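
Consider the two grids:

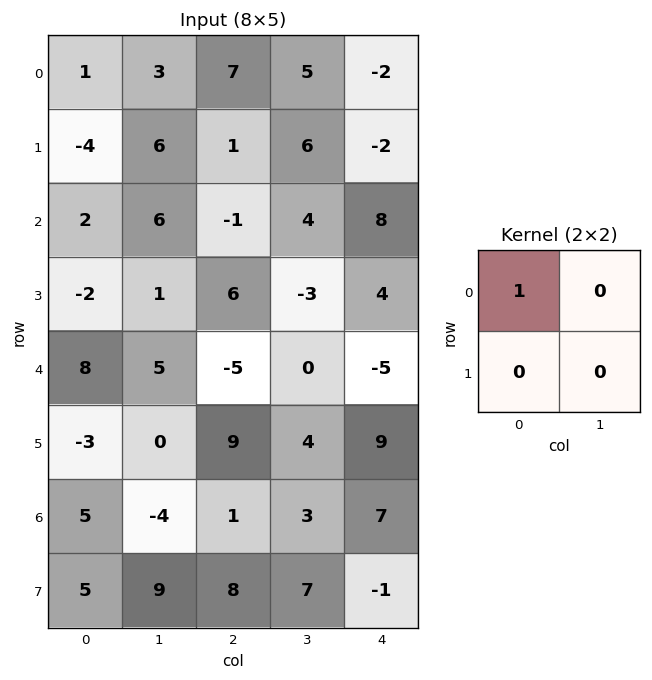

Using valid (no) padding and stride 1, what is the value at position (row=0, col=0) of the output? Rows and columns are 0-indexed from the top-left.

The receptive field on the input at this output position is [1 3 / -4 6]. Elementwise product with the kernel and sum: 1·1.

1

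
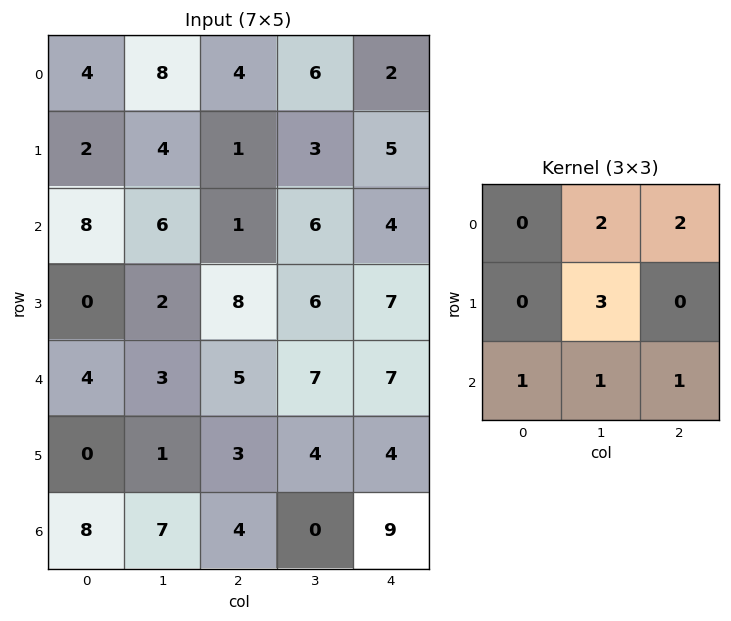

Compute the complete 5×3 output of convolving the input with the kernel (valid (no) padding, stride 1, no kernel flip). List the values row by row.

51 36 36
38 27 55
32 53 57
33 51 58
38 44 53

Output[0,0]: The receptive field on the input at this output position is [4 8 4 / 2 4 1 / 8 6 1]. Elementwise product with the kernel and sum: 8·2 + 4·2 + 4·3 + 8·1 + 6·1 + 1·1.
Output[0,1]: The receptive field on the input at this output position is [8 4 6 / 4 1 3 / 6 1 6]. Elementwise product with the kernel and sum: 4·2 + 6·2 + 1·3 + 6·1 + 1·1 + 6·1.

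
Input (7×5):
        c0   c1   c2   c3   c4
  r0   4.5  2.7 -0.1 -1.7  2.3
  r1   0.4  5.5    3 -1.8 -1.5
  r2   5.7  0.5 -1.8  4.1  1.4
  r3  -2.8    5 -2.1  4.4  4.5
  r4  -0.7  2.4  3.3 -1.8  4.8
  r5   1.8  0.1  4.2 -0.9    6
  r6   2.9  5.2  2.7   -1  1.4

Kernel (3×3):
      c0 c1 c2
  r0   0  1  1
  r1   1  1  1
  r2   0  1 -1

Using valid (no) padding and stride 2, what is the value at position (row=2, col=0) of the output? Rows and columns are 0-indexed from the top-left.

The receptive field on the input at this output position is [-0.7 2.4 3.3 / 1.8 0.1 4.2 / 2.9 5.2 2.7]. Elementwise product with the kernel and sum: 2.4·1 + 3.3·1 + 1.8·1 + 0.1·1 + 4.2·1 + 5.2·1 + 2.7·-1.

14.3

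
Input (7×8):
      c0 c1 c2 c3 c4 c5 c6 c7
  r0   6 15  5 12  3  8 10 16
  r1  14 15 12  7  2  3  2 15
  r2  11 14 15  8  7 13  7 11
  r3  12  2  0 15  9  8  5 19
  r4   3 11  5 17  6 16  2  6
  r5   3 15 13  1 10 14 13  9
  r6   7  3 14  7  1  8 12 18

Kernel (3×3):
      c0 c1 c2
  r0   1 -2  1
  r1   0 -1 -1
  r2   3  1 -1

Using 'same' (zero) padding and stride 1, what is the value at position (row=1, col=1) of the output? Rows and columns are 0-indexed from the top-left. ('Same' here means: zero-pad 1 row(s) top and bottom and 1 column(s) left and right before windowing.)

-14

The receptive field on the zero-padded input at this output position is [6 15 5 / 14 15 12 / 11 14 15]. Elementwise product with the kernel and sum: 6·1 + 15·-2 + 5·1 + 15·-1 + 12·-1 + 11·3 + 14·1 + 15·-1.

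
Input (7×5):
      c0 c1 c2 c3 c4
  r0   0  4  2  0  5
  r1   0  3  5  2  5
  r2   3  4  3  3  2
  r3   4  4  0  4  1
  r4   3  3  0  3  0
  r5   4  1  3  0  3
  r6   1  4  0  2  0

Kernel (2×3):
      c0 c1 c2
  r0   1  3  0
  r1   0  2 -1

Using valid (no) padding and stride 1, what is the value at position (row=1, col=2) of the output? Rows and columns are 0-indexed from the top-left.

15

The receptive field on the input at this output position is [5 2 5 / 3 3 2]. Elementwise product with the kernel and sum: 5·1 + 2·3 + 3·2 + 2·-1.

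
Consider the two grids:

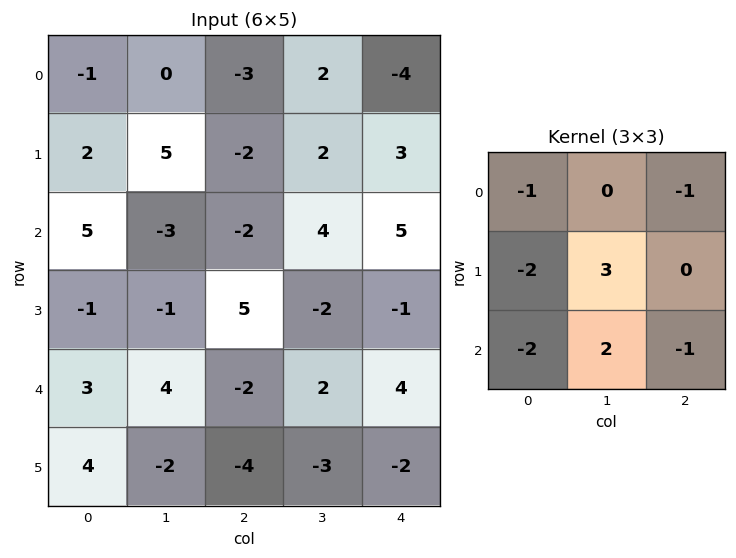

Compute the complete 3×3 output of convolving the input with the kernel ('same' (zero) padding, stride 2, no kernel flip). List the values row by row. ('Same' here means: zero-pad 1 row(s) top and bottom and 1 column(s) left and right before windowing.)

-4 -25 -14
9 7 7
20 -12 12

Output[0,0]: The receptive field on the zero-padded input at this output position is [0 0 0 / 0 -1 0 / 0 2 5]. Elementwise product with the kernel and sum: 0·-1 + 0·-1 + 0·-2 + -1·3 + 0·-2 + 2·2 + 5·-1.
Output[0,1]: The receptive field on the zero-padded input at this output position is [0 0 0 / 0 -3 2 / 5 -2 2]. Elementwise product with the kernel and sum: 0·-1 + 0·-1 + 0·-2 + -3·3 + 5·-2 + -2·2 + 2·-1.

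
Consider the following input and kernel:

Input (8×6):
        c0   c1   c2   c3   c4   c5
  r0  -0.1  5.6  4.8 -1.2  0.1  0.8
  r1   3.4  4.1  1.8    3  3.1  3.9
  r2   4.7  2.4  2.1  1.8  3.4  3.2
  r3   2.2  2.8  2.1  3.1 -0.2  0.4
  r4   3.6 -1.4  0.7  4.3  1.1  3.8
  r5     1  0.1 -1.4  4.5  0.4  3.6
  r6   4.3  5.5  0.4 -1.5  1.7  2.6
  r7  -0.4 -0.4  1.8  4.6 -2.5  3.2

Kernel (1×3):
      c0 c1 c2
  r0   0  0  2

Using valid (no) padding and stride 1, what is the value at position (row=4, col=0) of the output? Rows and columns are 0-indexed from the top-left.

The receptive field on the input at this output position is [3.6 -1.4 0.7]. Elementwise product with the kernel and sum: 0.7·2.

1.4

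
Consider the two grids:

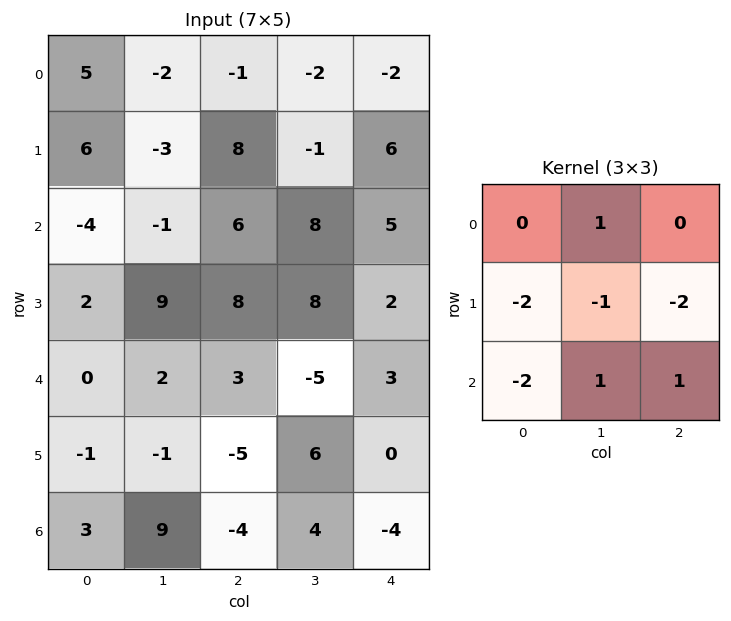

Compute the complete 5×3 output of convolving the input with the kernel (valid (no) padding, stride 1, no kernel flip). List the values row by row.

Output[0,0]: The receptive field on the input at this output position is [5 -2 -1 / 6 -3 8 / -4 -1 6]. Elementwise product with the kernel and sum: -2·1 + 6·-2 + -3·-1 + 8·-2 + -4·-2 + -1·1 + 6·1.
Output[0,1]: The receptive field on the input at this output position is [-2 -1 -2 / -3 8 -1 / -1 6 8]. Elementwise product with the kernel and sum: -1·1 + -3·-2 + 8·-1 + -1·-2 + -1·-2 + 6·1 + 8·1.

-14 15 -28
7 -14 -37
-25 -42 -28
-3 14 17
14 -20 7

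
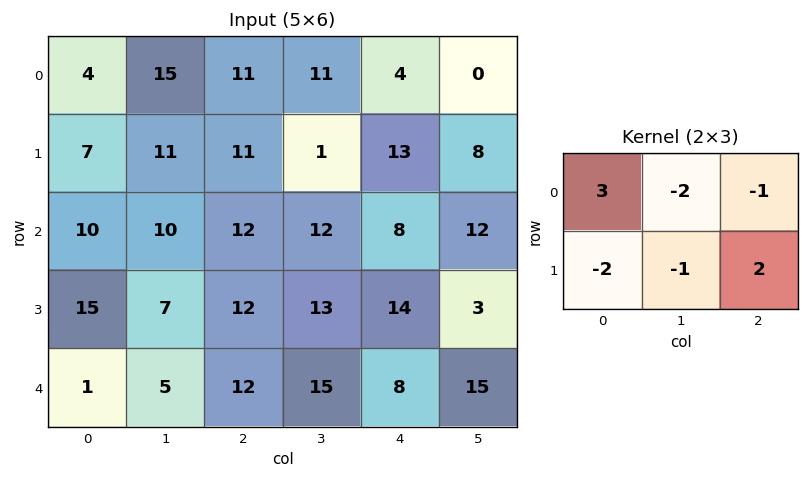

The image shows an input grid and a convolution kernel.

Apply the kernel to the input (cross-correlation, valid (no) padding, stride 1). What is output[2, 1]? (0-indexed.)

-6

The receptive field on the input at this output position is [10 12 12 / 7 12 13]. Elementwise product with the kernel and sum: 10·3 + 12·-2 + 12·-1 + 7·-2 + 12·-1 + 13·2.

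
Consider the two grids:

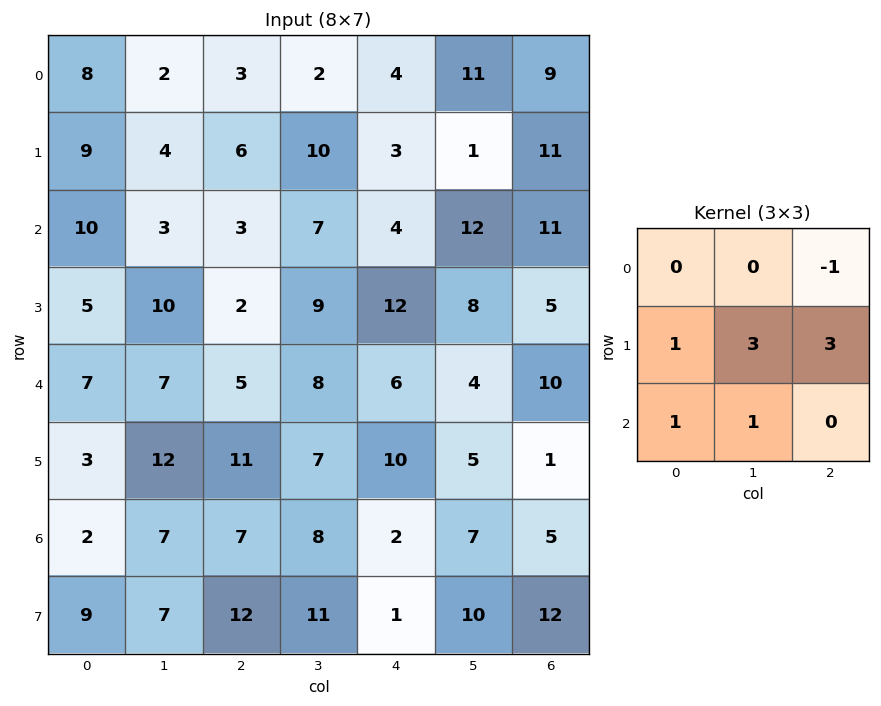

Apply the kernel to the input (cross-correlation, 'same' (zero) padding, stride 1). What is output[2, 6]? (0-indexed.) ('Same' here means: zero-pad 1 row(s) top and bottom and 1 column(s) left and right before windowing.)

58

The receptive field on the zero-padded input at this output position is [1 11 0 / 12 11 0 / 8 5 0]. Elementwise product with the kernel and sum: 0·-1 + 12·1 + 11·3 + 0·3 + 8·1 + 5·1.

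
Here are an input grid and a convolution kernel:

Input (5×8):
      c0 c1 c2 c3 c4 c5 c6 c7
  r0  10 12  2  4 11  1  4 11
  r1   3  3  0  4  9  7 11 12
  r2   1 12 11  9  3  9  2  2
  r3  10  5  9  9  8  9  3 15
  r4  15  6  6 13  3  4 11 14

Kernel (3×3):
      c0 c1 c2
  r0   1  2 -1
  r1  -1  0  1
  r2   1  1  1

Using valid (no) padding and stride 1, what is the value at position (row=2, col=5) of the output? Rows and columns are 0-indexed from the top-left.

46

The receptive field on the input at this output position is [9 2 2 / 9 3 15 / 4 11 14]. Elementwise product with the kernel and sum: 9·1 + 2·2 + 2·-1 + 9·-1 + 15·1 + 4·1 + 11·1 + 14·1.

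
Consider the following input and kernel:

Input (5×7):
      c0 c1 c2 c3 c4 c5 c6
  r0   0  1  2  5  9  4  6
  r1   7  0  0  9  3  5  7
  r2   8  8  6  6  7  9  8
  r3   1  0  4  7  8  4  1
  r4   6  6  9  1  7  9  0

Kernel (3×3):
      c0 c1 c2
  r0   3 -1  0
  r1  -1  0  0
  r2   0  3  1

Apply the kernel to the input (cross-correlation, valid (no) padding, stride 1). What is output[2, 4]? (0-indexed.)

The receptive field on the input at this output position is [7 9 8 / 8 4 1 / 7 9 0]. Elementwise product with the kernel and sum: 7·3 + 9·-1 + 8·-1 + 9·3 + 0·1.

31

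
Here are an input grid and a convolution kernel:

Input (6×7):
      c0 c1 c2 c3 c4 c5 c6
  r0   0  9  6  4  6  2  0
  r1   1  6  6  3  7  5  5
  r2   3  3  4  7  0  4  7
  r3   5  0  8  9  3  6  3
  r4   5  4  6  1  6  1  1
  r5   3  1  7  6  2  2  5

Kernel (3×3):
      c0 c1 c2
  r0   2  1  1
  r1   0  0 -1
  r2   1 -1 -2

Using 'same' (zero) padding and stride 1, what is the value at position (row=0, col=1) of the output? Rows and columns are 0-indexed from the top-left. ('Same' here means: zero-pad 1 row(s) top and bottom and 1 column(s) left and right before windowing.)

-23

The receptive field on the zero-padded input at this output position is [0 0 0 / 0 9 6 / 1 6 6]. Elementwise product with the kernel and sum: 0·2 + 0·1 + 0·1 + 6·-1 + 1·1 + 6·-1 + 6·-2.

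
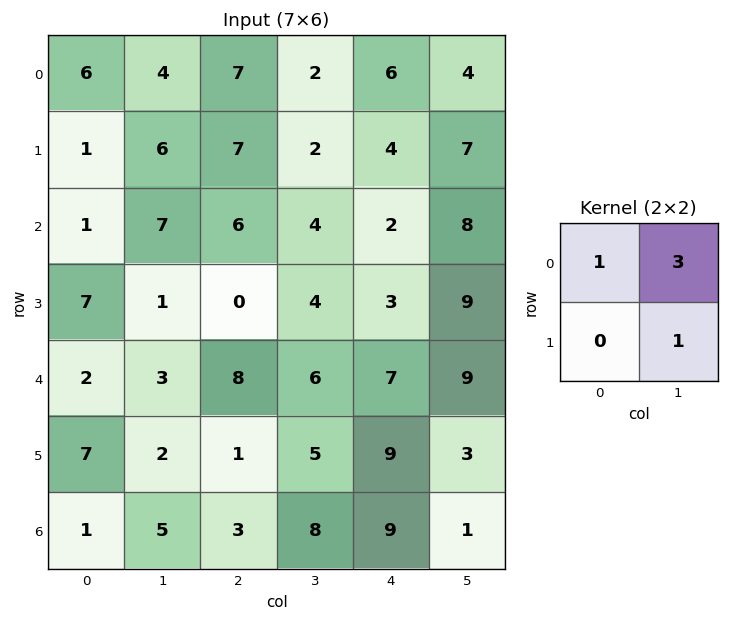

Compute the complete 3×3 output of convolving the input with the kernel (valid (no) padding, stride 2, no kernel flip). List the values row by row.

24 15 25
23 22 35
13 31 37

Output[0,0]: The receptive field on the input at this output position is [6 4 / 1 6]. Elementwise product with the kernel and sum: 6·1 + 4·3 + 6·1.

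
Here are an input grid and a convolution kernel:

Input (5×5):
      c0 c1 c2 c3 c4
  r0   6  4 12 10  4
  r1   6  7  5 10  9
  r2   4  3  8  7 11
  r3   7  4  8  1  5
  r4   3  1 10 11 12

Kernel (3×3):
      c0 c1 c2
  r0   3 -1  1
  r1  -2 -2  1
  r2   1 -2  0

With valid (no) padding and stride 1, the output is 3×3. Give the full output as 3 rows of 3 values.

3 -17 3
9 -1 1
4 -34 3

Output[0,0]: The receptive field on the input at this output position is [6 4 12 / 6 7 5 / 4 3 8]. Elementwise product with the kernel and sum: 6·3 + 4·-1 + 12·1 + 6·-2 + 7·-2 + 5·1 + 4·1 + 3·-2.
Output[0,1]: The receptive field on the input at this output position is [4 12 10 / 7 5 10 / 3 8 7]. Elementwise product with the kernel and sum: 4·3 + 12·-1 + 10·1 + 7·-2 + 5·-2 + 10·1 + 3·1 + 8·-2.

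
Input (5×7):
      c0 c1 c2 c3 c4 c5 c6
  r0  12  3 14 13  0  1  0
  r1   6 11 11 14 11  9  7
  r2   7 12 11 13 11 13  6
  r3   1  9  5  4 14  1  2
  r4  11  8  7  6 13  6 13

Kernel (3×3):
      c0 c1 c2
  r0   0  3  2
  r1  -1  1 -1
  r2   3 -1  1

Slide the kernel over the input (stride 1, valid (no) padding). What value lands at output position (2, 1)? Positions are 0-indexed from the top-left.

74

The receptive field on the input at this output position is [12 11 13 / 9 5 4 / 8 7 6]. Elementwise product with the kernel and sum: 11·3 + 13·2 + 9·-1 + 5·1 + 4·-1 + 8·3 + 7·-1 + 6·1.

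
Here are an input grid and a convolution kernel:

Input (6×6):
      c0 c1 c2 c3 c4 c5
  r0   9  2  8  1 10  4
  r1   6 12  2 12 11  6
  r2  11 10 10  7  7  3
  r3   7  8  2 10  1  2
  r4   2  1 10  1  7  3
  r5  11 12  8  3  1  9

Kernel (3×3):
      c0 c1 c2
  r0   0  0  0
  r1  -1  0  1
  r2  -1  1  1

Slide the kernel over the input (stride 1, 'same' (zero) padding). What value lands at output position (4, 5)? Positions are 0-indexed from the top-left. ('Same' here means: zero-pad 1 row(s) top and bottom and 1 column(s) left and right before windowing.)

The receptive field on the zero-padded input at this output position is [1 2 0 / 7 3 0 / 1 9 0]. Elementwise product with the kernel and sum: 7·-1 + 0·1 + 1·-1 + 9·1 + 0·1.

1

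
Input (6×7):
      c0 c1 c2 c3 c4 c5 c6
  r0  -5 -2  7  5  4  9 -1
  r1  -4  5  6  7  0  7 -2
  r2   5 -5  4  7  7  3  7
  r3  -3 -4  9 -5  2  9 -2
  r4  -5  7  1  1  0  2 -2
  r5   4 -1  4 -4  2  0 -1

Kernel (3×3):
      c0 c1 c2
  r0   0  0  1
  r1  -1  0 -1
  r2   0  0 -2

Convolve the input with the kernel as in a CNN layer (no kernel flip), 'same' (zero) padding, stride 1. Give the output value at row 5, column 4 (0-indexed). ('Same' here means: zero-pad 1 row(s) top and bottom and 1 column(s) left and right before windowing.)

The receptive field on the zero-padded input at this output position is [1 0 2 / -4 2 0 / 0 0 0]. Elementwise product with the kernel and sum: 2·1 + -4·-1 + 0·-1 + 0·-2.

6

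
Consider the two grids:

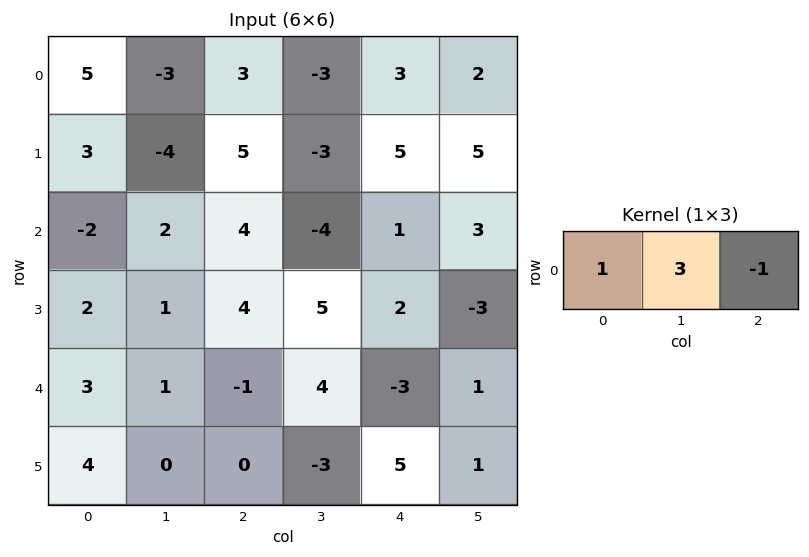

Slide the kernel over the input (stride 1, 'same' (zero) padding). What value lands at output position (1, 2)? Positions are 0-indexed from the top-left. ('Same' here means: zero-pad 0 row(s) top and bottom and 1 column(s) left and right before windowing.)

The receptive field on the zero-padded input at this output position is [-4 5 -3]. Elementwise product with the kernel and sum: -4·1 + 5·3 + -3·-1.

14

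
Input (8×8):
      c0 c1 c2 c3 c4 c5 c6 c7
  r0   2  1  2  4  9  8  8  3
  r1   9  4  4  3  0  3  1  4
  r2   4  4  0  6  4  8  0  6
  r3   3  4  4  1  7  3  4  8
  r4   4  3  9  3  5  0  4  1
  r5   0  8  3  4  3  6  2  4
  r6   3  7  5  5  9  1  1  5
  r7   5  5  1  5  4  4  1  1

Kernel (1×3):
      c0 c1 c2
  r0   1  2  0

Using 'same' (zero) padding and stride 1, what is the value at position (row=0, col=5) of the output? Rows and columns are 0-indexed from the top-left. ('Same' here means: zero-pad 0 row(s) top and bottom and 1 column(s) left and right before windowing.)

25

The receptive field on the zero-padded input at this output position is [9 8 8]. Elementwise product with the kernel and sum: 9·1 + 8·2.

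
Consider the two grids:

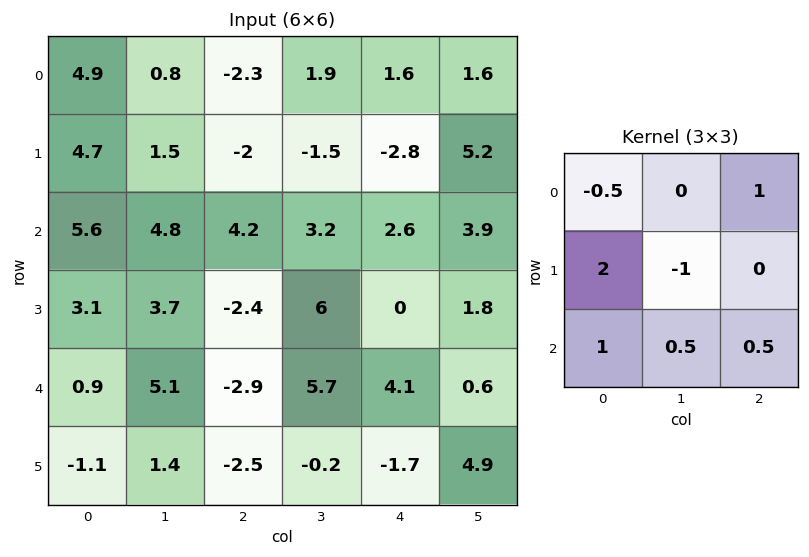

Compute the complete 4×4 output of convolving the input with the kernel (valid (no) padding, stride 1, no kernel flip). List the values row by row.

13.25 15 7.35 6.9
5.8 8.65 4 16.65
5.9 17.1 -8.3 22.35
-8.9 17.3 -13.75 7.5

Output[0,0]: The receptive field on the input at this output position is [4.9 0.8 -2.3 / 4.7 1.5 -2 / 5.6 4.8 4.2]. Elementwise product with the kernel and sum: 4.9·-0.5 + -2.3·1 + 4.7·2 + 1.5·-1 + 5.6·1 + 4.8·0.5 + 4.2·0.5.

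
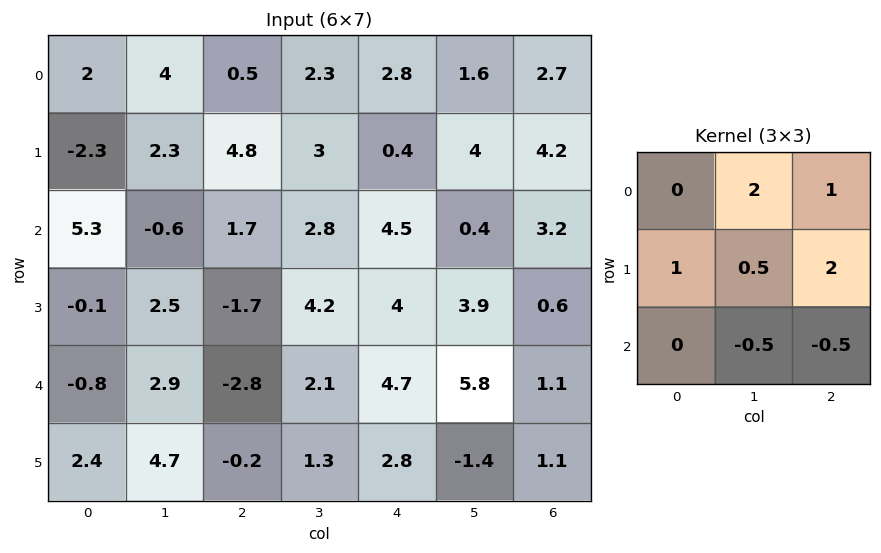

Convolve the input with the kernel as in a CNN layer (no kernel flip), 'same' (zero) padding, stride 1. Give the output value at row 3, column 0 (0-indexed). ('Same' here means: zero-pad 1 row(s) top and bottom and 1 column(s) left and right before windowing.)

The receptive field on the zero-padded input at this output position is [0 5.3 -0.6 / 0 -0.1 2.5 / 0 -0.8 2.9]. Elementwise product with the kernel and sum: 5.3·2 + -0.6·1 + 0·1 + -0.1·0.5 + 2.5·2 + -0.8·-0.5 + 2.9·-0.5.

13.9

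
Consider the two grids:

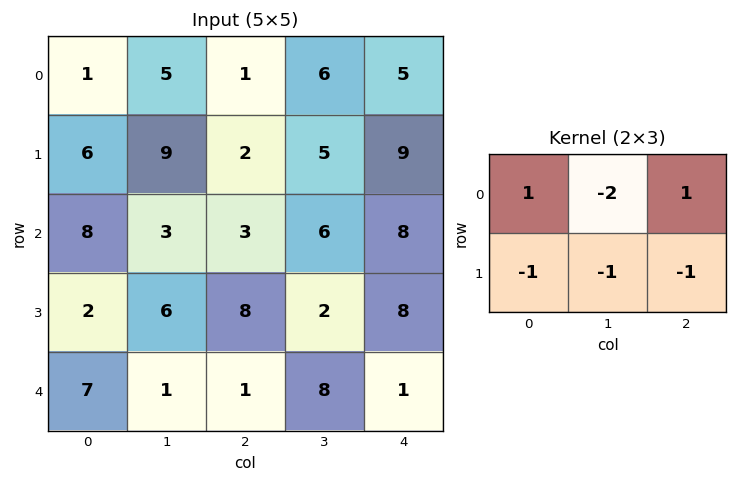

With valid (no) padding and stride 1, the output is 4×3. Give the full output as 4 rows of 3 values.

-25 -7 -22
-24 -2 -16
-11 -13 -19
-11 -18 2

Output[0,0]: The receptive field on the input at this output position is [1 5 1 / 6 9 2]. Elementwise product with the kernel and sum: 1·1 + 5·-2 + 1·1 + 6·-1 + 9·-1 + 2·-1.
Output[0,1]: The receptive field on the input at this output position is [5 1 6 / 9 2 5]. Elementwise product with the kernel and sum: 5·1 + 1·-2 + 6·1 + 9·-1 + 2·-1 + 5·-1.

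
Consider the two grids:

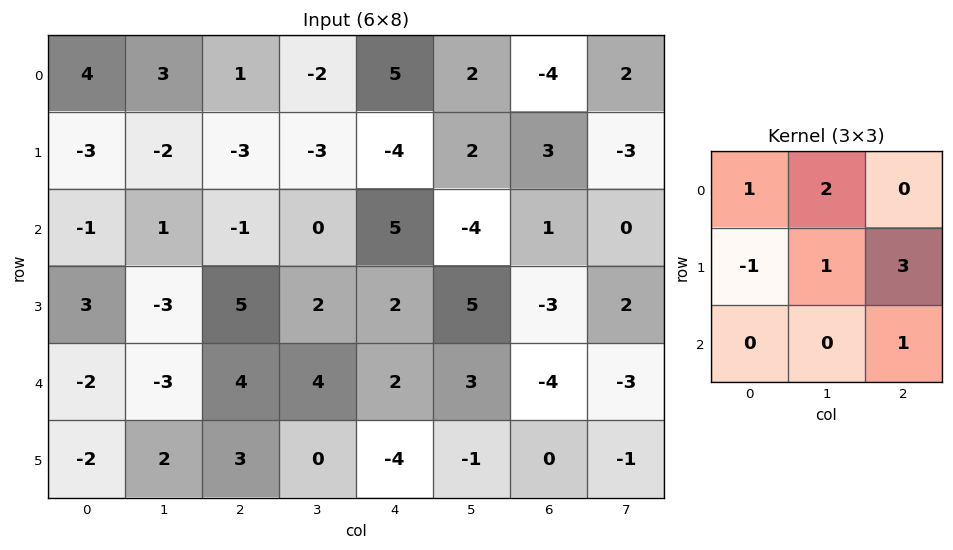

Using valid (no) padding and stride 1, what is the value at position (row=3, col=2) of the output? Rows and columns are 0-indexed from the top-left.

11

The receptive field on the input at this output position is [5 2 2 / 4 4 2 / 3 0 -4]. Elementwise product with the kernel and sum: 5·1 + 2·2 + 4·-1 + 4·1 + 2·3 + -4·1.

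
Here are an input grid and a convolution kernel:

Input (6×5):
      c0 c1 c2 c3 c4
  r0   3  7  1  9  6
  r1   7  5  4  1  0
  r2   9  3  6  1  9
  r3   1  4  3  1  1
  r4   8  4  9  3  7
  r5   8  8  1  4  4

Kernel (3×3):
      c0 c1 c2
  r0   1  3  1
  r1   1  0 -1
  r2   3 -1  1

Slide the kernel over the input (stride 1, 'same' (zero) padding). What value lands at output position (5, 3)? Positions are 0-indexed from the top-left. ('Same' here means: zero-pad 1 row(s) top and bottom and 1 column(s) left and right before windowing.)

22

The receptive field on the zero-padded input at this output position is [9 3 7 / 1 4 4 / 0 0 0]. Elementwise product with the kernel and sum: 9·1 + 3·3 + 7·1 + 1·1 + 4·-1 + 0·3 + 0·-1 + 0·1.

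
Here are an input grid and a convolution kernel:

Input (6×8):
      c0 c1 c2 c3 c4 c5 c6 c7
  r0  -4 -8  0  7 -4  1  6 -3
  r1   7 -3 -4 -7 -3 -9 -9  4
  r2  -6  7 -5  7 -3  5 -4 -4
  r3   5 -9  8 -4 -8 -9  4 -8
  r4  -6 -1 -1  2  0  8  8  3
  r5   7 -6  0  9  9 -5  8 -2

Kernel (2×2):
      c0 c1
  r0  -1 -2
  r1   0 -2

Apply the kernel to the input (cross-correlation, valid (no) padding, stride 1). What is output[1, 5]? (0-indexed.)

35

The receptive field on the input at this output position is [-9 -9 / 5 -4]. Elementwise product with the kernel and sum: -9·-1 + -9·-2 + -4·-2.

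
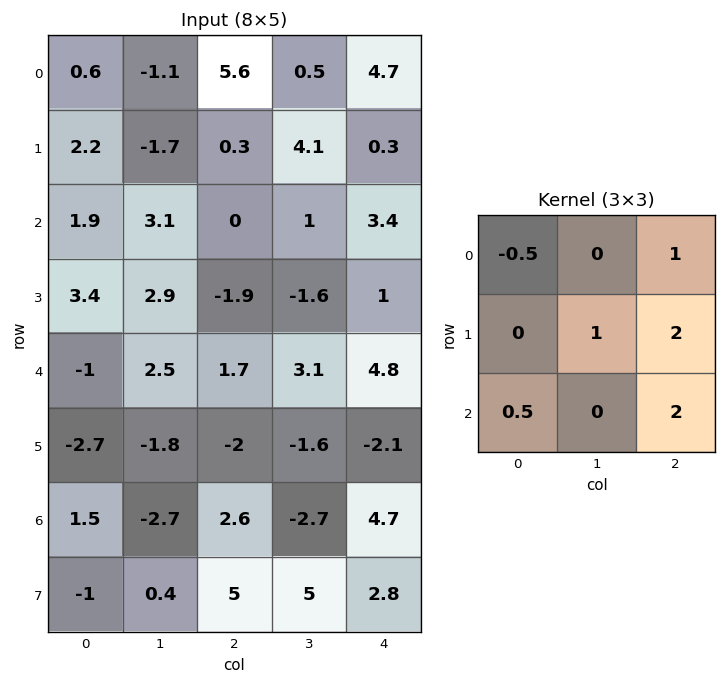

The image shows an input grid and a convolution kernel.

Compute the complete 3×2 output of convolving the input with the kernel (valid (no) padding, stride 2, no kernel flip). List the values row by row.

Output[0,0]: The receptive field on the input at this output position is [0.6 -1.1 5.6 / 2.2 -1.7 0.3 / 1.9 3.1 0]. Elementwise product with the kernel and sum: 0.6·-0.5 + 5.6·1 + -1.7·1 + 0.3·2 + 1.9·0.5 + 0·2.
Output[0,1]: The receptive field on the input at this output position is [5.6 0.5 4.7 / 0.3 4.1 0.3 / 0 1 3.4]. Elementwise product with the kernel and sum: 5.6·-0.5 + 4.7·1 + 4.1·1 + 0.3·2 + 0·0.5 + 3.4·2.

5.15 13.4
1.05 14.25
2.35 8.85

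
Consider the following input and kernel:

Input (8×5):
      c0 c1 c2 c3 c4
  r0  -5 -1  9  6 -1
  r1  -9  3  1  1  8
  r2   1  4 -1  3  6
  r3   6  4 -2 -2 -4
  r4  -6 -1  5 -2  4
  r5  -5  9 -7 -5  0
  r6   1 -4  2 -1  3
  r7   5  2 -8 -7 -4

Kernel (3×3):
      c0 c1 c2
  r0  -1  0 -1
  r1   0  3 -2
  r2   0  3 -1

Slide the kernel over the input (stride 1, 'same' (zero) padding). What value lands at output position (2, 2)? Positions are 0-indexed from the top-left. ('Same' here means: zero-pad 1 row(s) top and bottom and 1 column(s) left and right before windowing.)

-17

The receptive field on the zero-padded input at this output position is [3 1 1 / 4 -1 3 / 4 -2 -2]. Elementwise product with the kernel and sum: 3·-1 + 1·-1 + -1·3 + 3·-2 + -2·3 + -2·-1.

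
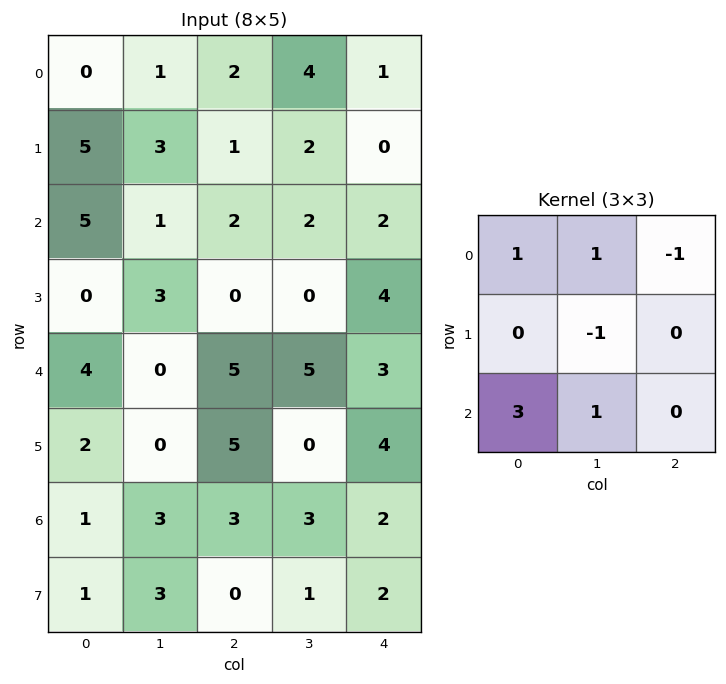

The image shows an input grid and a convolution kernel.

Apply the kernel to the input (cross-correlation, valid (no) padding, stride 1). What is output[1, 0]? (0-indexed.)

The receptive field on the input at this output position is [5 3 1 / 5 1 2 / 0 3 0]. Elementwise product with the kernel and sum: 5·1 + 3·1 + 1·-1 + 1·-1 + 0·3 + 3·1.

9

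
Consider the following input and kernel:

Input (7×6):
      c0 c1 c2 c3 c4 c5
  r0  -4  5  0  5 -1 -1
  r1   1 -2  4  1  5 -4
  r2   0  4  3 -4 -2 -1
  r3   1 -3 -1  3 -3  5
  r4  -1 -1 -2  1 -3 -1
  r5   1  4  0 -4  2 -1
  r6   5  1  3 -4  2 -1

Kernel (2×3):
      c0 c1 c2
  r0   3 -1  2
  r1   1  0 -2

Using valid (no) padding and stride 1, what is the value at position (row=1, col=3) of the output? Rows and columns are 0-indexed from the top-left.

The receptive field on the input at this output position is [1 5 -4 / -4 -2 -1]. Elementwise product with the kernel and sum: 1·3 + 5·-1 + -4·2 + -4·1 + -1·-2.

-12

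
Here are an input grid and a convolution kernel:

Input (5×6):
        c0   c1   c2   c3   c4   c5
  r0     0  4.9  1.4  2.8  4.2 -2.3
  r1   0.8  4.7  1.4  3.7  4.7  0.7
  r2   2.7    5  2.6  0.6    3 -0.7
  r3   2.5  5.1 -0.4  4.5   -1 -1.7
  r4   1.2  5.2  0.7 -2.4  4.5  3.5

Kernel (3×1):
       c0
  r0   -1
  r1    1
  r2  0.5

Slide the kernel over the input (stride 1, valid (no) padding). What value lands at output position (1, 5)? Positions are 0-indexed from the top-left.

The receptive field on the input at this output position is [0.7 / -0.7 / -1.7]. Elementwise product with the kernel and sum: 0.7·-1 + -0.7·1 + -1.7·0.5.

-2.25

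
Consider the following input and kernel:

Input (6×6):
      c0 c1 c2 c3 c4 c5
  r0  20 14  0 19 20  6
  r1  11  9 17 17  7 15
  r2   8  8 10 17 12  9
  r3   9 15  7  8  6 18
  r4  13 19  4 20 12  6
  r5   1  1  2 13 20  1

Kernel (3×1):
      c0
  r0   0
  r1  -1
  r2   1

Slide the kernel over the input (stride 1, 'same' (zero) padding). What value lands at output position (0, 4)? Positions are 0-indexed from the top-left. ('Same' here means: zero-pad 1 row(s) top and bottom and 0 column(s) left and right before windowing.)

-13

The receptive field on the zero-padded input at this output position is [0 / 20 / 7]. Elementwise product with the kernel and sum: 20·-1 + 7·1.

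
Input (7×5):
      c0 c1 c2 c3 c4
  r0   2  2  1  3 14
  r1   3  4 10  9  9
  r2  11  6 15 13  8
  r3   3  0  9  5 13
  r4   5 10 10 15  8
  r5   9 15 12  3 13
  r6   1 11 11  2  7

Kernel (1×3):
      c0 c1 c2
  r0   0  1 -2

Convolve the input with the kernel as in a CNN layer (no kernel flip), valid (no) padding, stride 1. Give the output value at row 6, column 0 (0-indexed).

-11

The receptive field on the input at this output position is [1 11 11]. Elementwise product with the kernel and sum: 11·1 + 11·-2.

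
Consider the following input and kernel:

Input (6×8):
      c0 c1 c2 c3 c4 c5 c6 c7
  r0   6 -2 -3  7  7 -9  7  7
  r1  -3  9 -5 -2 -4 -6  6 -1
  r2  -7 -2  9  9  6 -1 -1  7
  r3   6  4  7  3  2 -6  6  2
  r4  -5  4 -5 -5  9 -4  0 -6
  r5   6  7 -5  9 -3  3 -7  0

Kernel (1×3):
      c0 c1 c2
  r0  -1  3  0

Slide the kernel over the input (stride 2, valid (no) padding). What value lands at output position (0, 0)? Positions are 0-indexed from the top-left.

The receptive field on the input at this output position is [6 -2 -3]. Elementwise product with the kernel and sum: 6·-1 + -2·3.

-12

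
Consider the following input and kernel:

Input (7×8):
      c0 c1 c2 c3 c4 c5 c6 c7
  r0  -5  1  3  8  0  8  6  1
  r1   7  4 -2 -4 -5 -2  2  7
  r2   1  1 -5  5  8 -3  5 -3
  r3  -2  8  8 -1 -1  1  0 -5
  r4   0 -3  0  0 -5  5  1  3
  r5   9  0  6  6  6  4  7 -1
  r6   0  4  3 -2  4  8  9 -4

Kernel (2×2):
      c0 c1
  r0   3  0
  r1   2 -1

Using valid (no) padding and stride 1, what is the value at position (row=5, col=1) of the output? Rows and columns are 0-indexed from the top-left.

The receptive field on the input at this output position is [0 6 / 4 3]. Elementwise product with the kernel and sum: 0·3 + 4·2 + 3·-1.

5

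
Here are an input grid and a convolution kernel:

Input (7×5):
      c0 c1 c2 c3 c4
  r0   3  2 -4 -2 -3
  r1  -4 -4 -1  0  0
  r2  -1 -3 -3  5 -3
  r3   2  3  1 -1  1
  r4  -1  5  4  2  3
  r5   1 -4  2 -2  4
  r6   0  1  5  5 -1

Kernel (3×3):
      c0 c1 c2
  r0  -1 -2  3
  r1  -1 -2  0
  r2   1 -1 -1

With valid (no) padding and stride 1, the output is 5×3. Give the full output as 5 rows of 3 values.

Output[0,0]: The receptive field on the input at this output position is [3 2 -4 / -4 -4 -1 / -1 -3 -3]. Elementwise product with the kernel and sum: 3·-1 + 2·-2 + -4·3 + -4·-1 + -4·-2 + -1·1 + -3·-1 + -3·-1.
Output[0,1]: The receptive field on the input at this output position is [2 -4 -2 / -4 -1 0 / -3 -3 5]. Elementwise product with the kernel and sum: 2·-1 + -4·-2 + -2·3 + -4·-1 + -1·-2 + -3·1 + -3·-1 + 5·-1.

-2 1 -5
14 18 -5
-20 18 -16
-11 -25 -4
4 -16 4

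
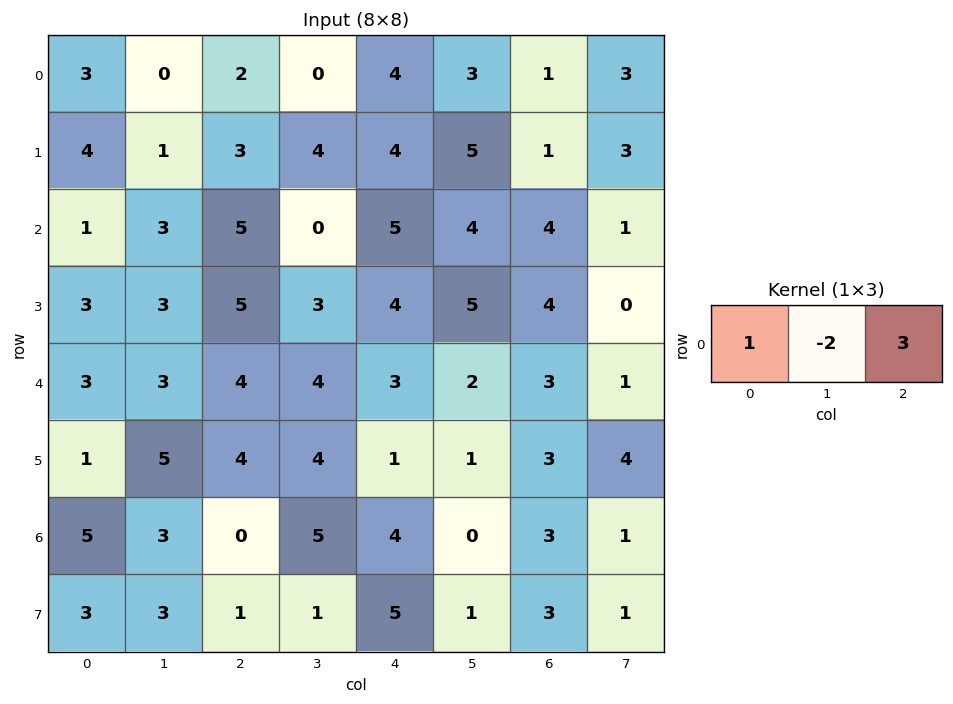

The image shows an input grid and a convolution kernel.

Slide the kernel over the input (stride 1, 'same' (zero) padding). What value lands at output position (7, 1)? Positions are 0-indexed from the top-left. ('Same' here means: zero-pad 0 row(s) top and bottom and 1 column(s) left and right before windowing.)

The receptive field on the zero-padded input at this output position is [3 3 1]. Elementwise product with the kernel and sum: 3·1 + 3·-2 + 1·3.

0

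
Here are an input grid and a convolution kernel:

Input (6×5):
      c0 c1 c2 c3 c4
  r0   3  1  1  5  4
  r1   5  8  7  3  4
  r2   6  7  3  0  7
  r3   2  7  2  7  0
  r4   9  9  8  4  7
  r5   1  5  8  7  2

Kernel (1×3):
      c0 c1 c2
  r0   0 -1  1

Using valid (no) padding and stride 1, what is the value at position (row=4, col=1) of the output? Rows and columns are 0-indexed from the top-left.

-4

The receptive field on the input at this output position is [9 8 4]. Elementwise product with the kernel and sum: 8·-1 + 4·1.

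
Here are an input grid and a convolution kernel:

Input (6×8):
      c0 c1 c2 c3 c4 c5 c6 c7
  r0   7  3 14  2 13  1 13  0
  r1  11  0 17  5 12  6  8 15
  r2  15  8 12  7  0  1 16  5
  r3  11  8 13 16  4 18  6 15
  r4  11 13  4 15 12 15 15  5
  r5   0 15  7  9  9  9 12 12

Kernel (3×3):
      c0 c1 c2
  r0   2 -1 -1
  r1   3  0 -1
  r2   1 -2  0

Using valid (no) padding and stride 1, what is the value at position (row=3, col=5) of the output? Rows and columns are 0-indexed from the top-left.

40

The receptive field on the input at this output position is [18 6 15 / 15 15 5 / 9 12 12]. Elementwise product with the kernel and sum: 18·2 + 6·-1 + 15·-1 + 15·3 + 5·-1 + 9·1 + 12·-2.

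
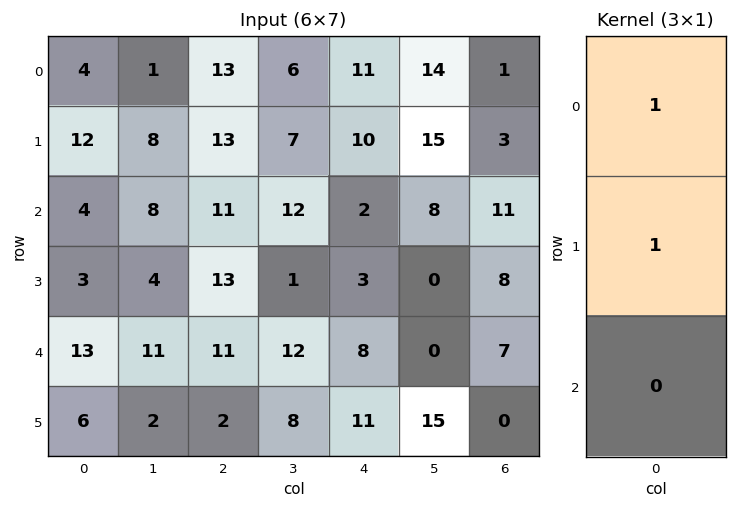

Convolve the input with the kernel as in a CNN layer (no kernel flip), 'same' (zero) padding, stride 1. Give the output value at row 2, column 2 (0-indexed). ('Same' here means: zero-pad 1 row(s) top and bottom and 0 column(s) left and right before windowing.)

The receptive field on the zero-padded input at this output position is [13 / 11 / 13]. Elementwise product with the kernel and sum: 13·1 + 11·1.

24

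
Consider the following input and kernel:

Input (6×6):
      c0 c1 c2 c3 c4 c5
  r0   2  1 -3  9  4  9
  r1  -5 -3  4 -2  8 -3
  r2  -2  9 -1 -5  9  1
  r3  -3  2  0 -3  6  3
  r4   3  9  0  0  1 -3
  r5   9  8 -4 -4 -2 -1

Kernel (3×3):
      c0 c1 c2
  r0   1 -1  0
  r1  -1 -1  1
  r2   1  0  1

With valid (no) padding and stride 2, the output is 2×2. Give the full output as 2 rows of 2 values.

Output[0,0]: The receptive field on the input at this output position is [2 1 -3 / -5 -3 4 / -2 9 -1]. Elementwise product with the kernel and sum: 2·1 + 1·-1 + -5·-1 + -3·-1 + 4·1 + -2·1 + -1·1.
Output[0,1]: The receptive field on the input at this output position is [-3 9 4 / 4 -2 8 / -1 -5 9]. Elementwise product with the kernel and sum: -3·1 + 9·-1 + 4·-1 + -2·-1 + 8·1 + -1·1 + 9·1.

10 2
-7 14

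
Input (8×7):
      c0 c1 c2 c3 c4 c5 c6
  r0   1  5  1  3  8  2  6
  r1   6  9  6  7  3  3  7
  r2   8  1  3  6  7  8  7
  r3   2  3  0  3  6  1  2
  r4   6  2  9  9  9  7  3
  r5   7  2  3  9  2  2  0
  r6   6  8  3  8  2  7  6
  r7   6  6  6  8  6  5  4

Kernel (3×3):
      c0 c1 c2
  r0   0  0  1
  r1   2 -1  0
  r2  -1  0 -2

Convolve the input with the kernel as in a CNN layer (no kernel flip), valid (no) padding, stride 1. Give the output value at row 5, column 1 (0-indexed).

The receptive field on the input at this output position is [2 3 9 / 8 3 8 / 6 6 8]. Elementwise product with the kernel and sum: 9·1 + 8·2 + 3·-1 + 6·-1 + 8·-2.

0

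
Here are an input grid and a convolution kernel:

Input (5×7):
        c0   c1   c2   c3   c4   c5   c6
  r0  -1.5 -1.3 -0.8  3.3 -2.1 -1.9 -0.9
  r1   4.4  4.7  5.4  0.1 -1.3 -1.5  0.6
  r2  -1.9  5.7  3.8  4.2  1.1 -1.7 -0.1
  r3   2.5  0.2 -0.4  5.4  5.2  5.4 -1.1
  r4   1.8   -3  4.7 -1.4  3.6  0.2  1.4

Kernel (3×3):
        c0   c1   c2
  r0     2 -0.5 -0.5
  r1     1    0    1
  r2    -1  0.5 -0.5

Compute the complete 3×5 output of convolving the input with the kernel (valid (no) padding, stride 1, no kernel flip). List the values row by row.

Output[0,0]: The receptive field on the input at this output position is [-1.5 -1.3 -0.8 / 4.4 4.7 5.4 / -1.9 5.7 3.8]. Elementwise product with the kernel and sum: -1.5·2 + -1.3·-0.5 + -0.8·-0.5 + 4.4·1 + 5.4·1 + -1.9·-1 + 5.7·0.5 + 3.8·-0.5.

10.7 -4.95 -0.35 4.4 -5.4
3.45 13.45 16.8 -1.4 -3.1
-12.1 19.05 2.55 22.6 3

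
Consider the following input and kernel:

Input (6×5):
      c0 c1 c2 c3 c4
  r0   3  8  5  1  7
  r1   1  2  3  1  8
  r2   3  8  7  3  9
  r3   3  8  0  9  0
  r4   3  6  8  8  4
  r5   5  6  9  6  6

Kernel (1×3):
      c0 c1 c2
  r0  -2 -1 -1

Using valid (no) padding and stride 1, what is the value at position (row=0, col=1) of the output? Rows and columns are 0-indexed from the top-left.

-22

The receptive field on the input at this output position is [8 5 1]. Elementwise product with the kernel and sum: 8·-2 + 5·-1 + 1·-1.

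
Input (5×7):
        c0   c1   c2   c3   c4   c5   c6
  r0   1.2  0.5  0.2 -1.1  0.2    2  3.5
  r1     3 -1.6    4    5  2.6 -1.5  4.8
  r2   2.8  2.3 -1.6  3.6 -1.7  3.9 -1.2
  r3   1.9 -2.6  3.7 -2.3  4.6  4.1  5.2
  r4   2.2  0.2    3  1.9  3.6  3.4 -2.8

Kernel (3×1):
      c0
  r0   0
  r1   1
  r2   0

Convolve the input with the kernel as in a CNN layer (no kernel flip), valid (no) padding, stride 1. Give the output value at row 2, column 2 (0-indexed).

The receptive field on the input at this output position is [-1.6 / 3.7 / 3]. Elementwise product with the kernel and sum: 3.7·1.

3.7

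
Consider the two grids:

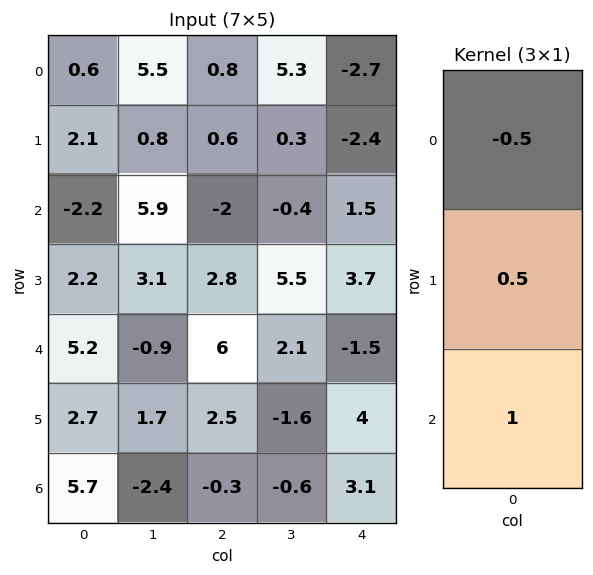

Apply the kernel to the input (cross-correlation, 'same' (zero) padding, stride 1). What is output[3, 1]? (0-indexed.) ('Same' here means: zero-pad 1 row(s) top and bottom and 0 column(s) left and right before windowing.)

The receptive field on the zero-padded input at this output position is [5.9 / 3.1 / -0.9]. Elementwise product with the kernel and sum: 5.9·-0.5 + 3.1·0.5 + -0.9·1.

-2.3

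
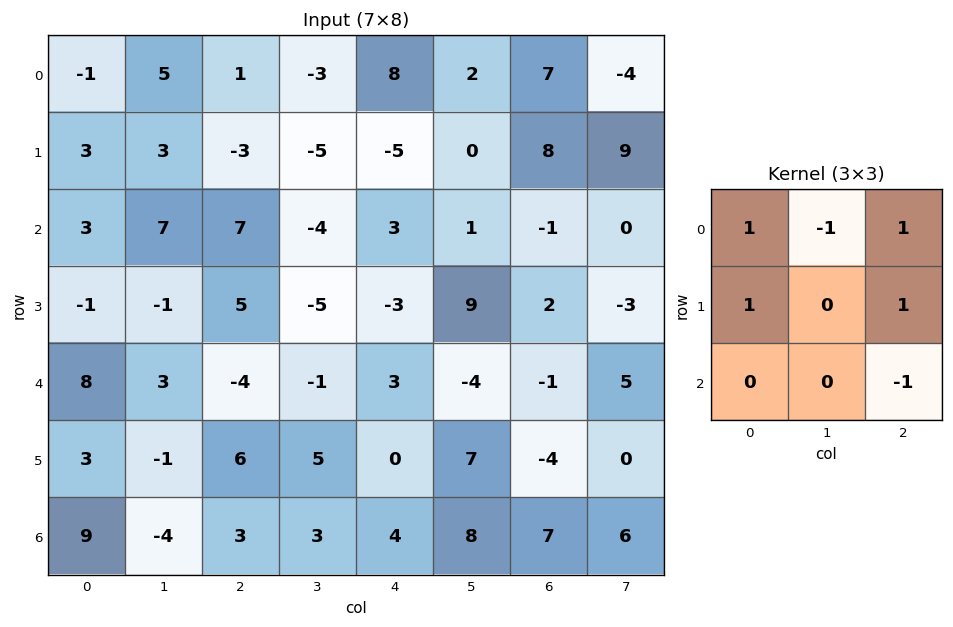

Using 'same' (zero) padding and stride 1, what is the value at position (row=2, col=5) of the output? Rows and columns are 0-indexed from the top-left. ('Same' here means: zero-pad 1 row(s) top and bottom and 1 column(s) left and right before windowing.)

3

The receptive field on the zero-padded input at this output position is [-5 0 8 / 3 1 -1 / -3 9 2]. Elementwise product with the kernel and sum: -5·1 + 0·-1 + 8·1 + 3·1 + -1·1 + 2·-1.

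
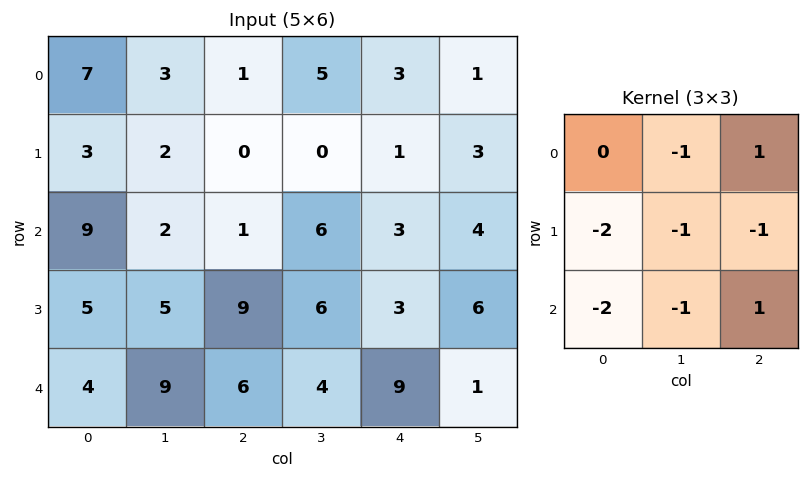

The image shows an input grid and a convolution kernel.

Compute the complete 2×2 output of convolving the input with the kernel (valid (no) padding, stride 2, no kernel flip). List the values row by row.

Output[0,0]: The receptive field on the input at this output position is [7 3 1 / 3 2 0 / 9 2 1]. Elementwise product with the kernel and sum: 3·-1 + 1·1 + 3·-2 + 2·-1 + 0·-1 + 9·-2 + 2·-1 + 1·1.
Output[0,1]: The receptive field on the input at this output position is [1 5 3 / 0 0 1 / 1 6 3]. Elementwise product with the kernel and sum: 5·-1 + 3·1 + 0·-2 + 0·-1 + 1·-1 + 1·-2 + 6·-1 + 3·1.

-29 -8
-36 -37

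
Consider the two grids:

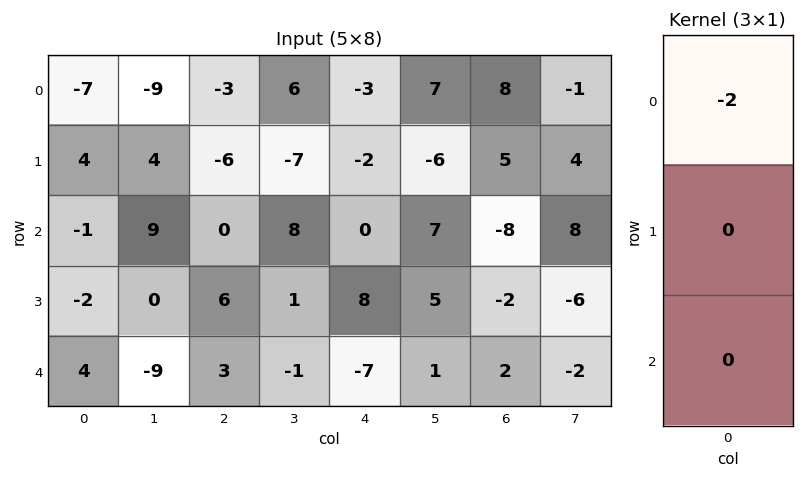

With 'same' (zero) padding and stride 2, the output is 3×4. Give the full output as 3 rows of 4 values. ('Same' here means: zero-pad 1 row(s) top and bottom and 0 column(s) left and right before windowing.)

Output[0,0]: The receptive field on the zero-padded input at this output position is [0 / -7 / 4]. Elementwise product with the kernel and sum: 0·-2.
Output[0,1]: The receptive field on the zero-padded input at this output position is [0 / -3 / -6]. Elementwise product with the kernel and sum: 0·-2.

0 0 0 0
-8 12 4 -10
4 -12 -16 4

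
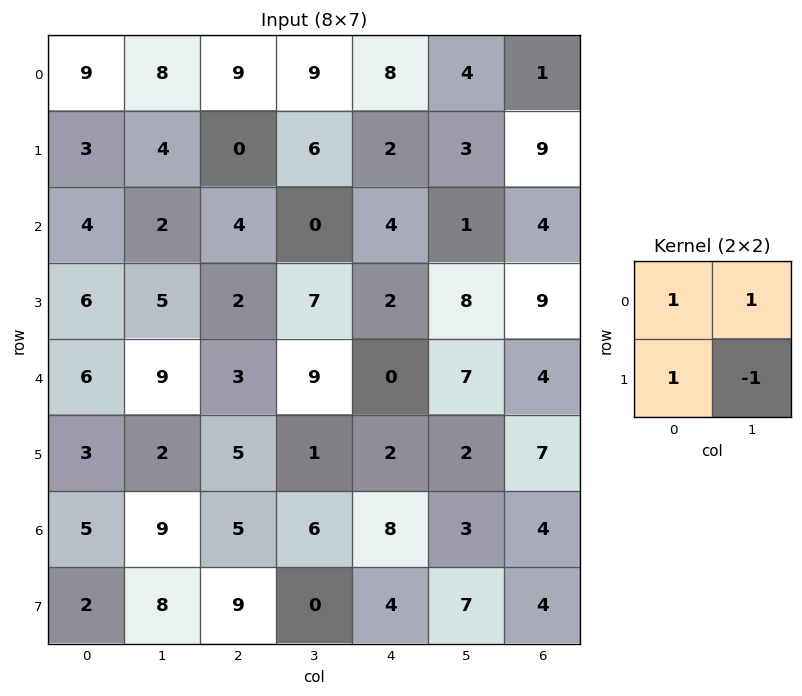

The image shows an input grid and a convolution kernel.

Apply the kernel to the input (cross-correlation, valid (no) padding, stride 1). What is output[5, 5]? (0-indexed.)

The receptive field on the input at this output position is [2 7 / 3 4]. Elementwise product with the kernel and sum: 2·1 + 7·1 + 3·1 + 4·-1.

8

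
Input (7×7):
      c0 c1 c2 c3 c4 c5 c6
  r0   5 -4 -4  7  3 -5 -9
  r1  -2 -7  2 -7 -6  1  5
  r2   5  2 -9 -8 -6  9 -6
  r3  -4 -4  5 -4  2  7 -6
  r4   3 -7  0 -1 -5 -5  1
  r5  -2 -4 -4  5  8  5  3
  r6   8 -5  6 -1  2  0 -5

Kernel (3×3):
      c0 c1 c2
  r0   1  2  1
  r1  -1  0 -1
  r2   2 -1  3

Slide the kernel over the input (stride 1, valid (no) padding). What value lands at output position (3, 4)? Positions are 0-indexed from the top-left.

The receptive field on the input at this output position is [2 7 -6 / -5 -5 1 / 8 5 3]. Elementwise product with the kernel and sum: 2·1 + 7·2 + -6·1 + -5·-1 + 1·-1 + 8·2 + 5·-1 + 3·3.

34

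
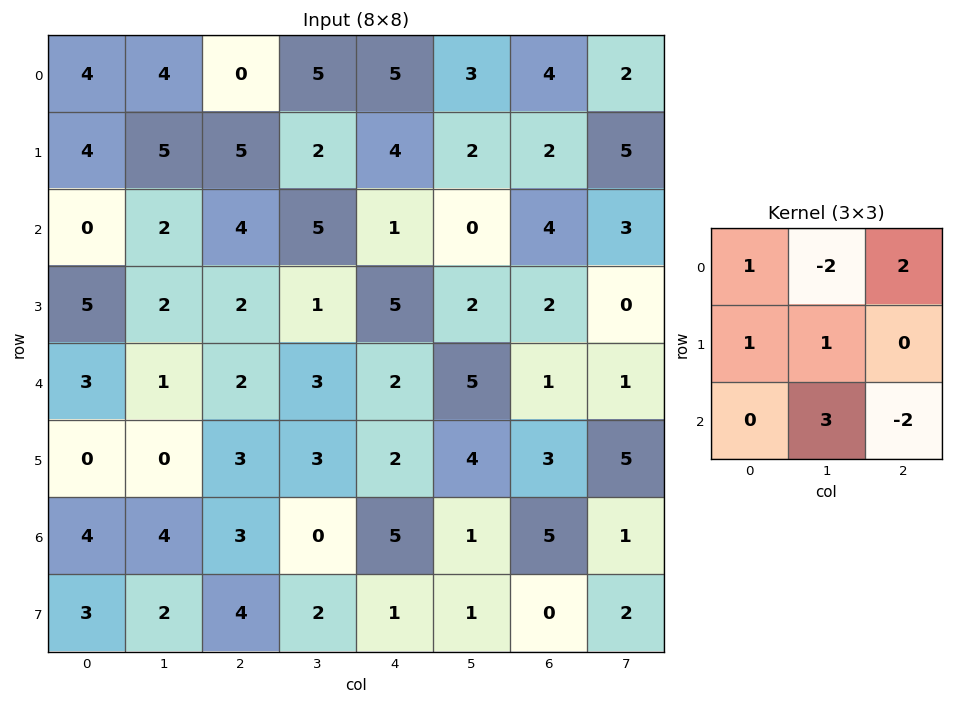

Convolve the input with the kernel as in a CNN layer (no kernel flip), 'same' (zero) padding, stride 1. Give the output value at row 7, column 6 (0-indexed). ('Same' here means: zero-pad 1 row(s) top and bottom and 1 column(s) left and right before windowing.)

-6

The receptive field on the zero-padded input at this output position is [1 5 1 / 1 0 2 / 0 0 0]. Elementwise product with the kernel and sum: 1·1 + 5·-2 + 1·2 + 1·1 + 0·1 + 0·3 + 0·-2.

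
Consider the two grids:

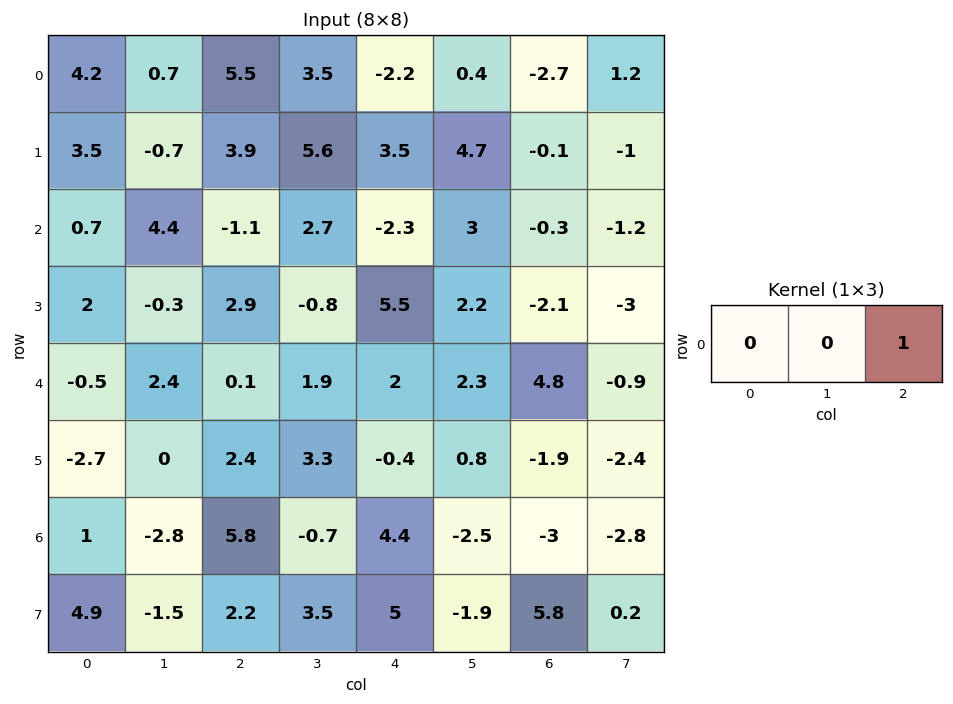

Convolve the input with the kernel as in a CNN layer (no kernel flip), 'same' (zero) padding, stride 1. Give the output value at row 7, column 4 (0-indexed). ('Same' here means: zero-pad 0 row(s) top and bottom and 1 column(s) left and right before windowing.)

-1.9

The receptive field on the zero-padded input at this output position is [3.5 5 -1.9]. Elementwise product with the kernel and sum: -1.9·1.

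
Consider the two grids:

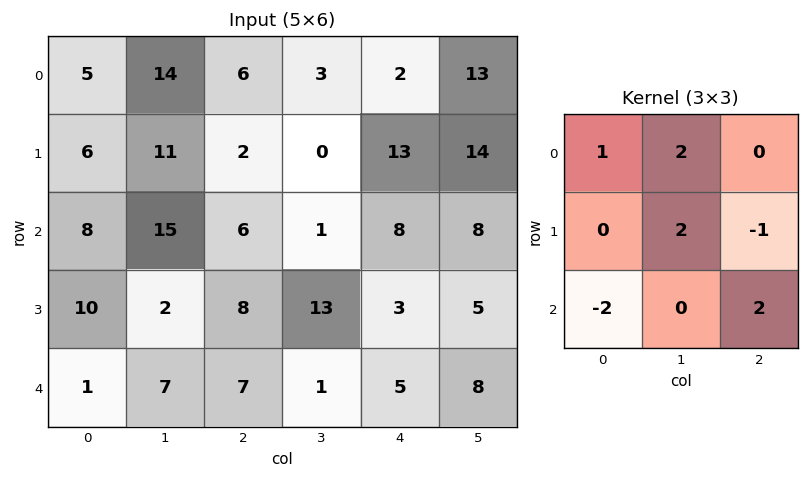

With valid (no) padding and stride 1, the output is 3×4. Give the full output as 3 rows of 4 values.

Output[0,0]: The receptive field on the input at this output position is [5 14 6 / 6 11 2 / 8 15 6]. Elementwise product with the kernel and sum: 5·1 + 14·2 + 11·2 + 2·-1 + 8·-2 + 6·2.
Output[0,1]: The receptive field on the input at this output position is [14 6 3 / 11 2 0 / 15 6 1]. Elementwise product with the kernel and sum: 14·1 + 6·2 + 2·2 + 0·-1 + 15·-2 + 1·2.

49 2 3 33
48 48 -14 18
46 18 27 32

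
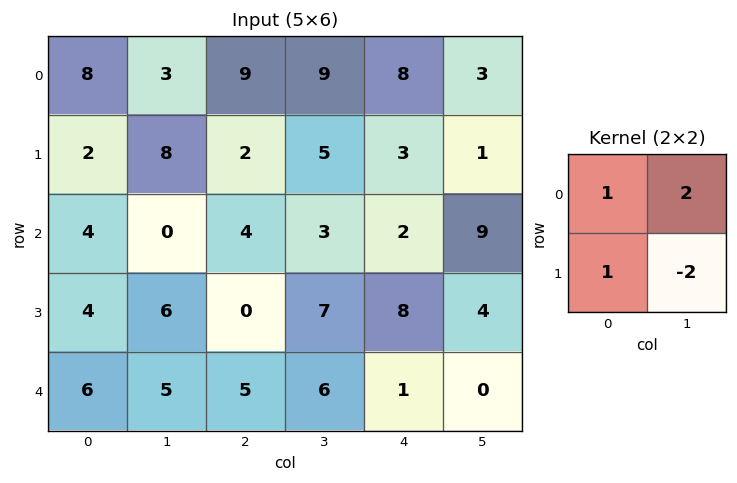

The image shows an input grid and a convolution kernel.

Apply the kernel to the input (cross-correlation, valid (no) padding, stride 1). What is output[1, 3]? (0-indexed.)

10

The receptive field on the input at this output position is [5 3 / 3 2]. Elementwise product with the kernel and sum: 5·1 + 3·2 + 3·1 + 2·-2.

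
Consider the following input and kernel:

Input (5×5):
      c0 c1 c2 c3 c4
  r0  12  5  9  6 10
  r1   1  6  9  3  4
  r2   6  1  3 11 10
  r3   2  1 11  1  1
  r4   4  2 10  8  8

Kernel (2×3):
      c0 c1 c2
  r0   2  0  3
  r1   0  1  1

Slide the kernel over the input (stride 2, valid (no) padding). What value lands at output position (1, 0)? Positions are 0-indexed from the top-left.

The receptive field on the input at this output position is [6 1 3 / 2 1 11]. Elementwise product with the kernel and sum: 6·2 + 3·3 + 1·1 + 11·1.

33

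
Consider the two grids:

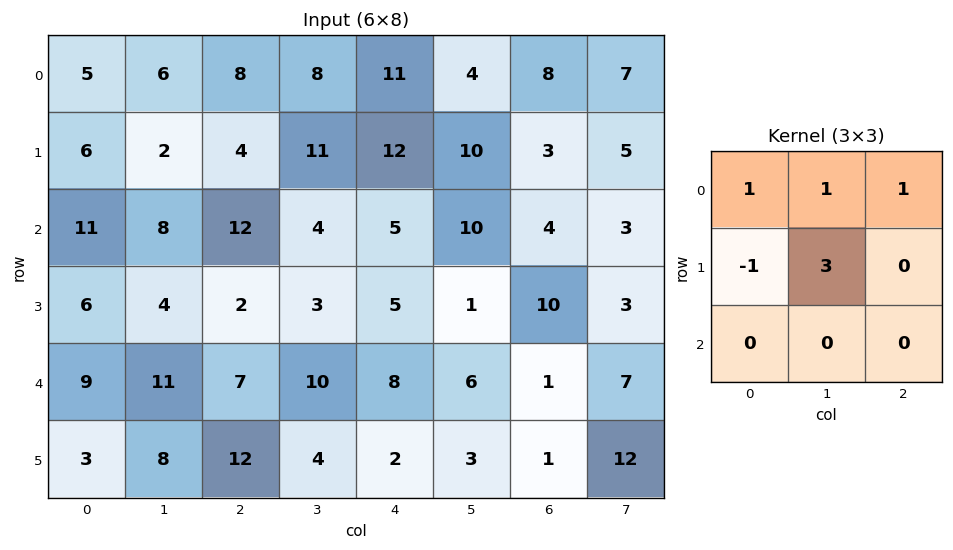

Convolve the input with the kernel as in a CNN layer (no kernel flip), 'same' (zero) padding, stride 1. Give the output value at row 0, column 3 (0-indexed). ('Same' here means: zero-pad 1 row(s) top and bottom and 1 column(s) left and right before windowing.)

The receptive field on the zero-padded input at this output position is [0 0 0 / 8 8 11 / 4 11 12]. Elementwise product with the kernel and sum: 0·1 + 0·1 + 0·1 + 8·-1 + 8·3.

16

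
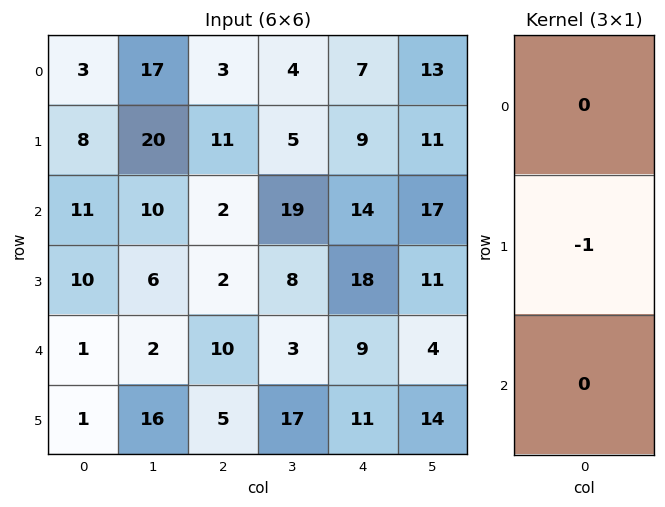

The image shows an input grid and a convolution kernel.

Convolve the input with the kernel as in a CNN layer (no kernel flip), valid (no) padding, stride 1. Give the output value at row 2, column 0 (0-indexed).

-10

The receptive field on the input at this output position is [11 / 10 / 1]. Elementwise product with the kernel and sum: 10·-1.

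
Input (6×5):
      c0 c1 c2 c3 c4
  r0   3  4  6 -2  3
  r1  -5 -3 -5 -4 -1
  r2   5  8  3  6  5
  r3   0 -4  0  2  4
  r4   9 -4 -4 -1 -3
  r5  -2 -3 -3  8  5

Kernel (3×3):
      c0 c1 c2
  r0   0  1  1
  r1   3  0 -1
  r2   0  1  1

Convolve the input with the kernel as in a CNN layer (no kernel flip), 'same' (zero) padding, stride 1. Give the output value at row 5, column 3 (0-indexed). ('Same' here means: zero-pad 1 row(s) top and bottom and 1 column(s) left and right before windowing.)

-18

The receptive field on the zero-padded input at this output position is [-4 -1 -3 / -3 8 5 / 0 0 0]. Elementwise product with the kernel and sum: -1·1 + -3·1 + -3·3 + 5·-1 + 0·1 + 0·1.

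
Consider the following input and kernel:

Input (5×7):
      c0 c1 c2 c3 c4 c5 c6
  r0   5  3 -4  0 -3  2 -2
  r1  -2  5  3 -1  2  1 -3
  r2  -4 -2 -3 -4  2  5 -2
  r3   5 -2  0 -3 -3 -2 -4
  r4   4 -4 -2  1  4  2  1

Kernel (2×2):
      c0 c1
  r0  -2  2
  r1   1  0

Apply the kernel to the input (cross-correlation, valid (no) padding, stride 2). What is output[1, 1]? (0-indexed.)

The receptive field on the input at this output position is [-3 -4 / 0 -3]. Elementwise product with the kernel and sum: -3·-2 + -4·2 + 0·1.

-2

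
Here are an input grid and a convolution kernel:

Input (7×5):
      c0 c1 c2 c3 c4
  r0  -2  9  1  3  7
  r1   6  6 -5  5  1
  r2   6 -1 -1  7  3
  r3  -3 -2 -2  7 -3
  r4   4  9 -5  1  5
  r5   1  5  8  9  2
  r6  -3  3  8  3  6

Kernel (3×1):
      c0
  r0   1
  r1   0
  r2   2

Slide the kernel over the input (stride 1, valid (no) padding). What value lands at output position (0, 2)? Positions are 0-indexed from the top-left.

The receptive field on the input at this output position is [1 / -5 / -1]. Elementwise product with the kernel and sum: 1·1 + -1·2.

-1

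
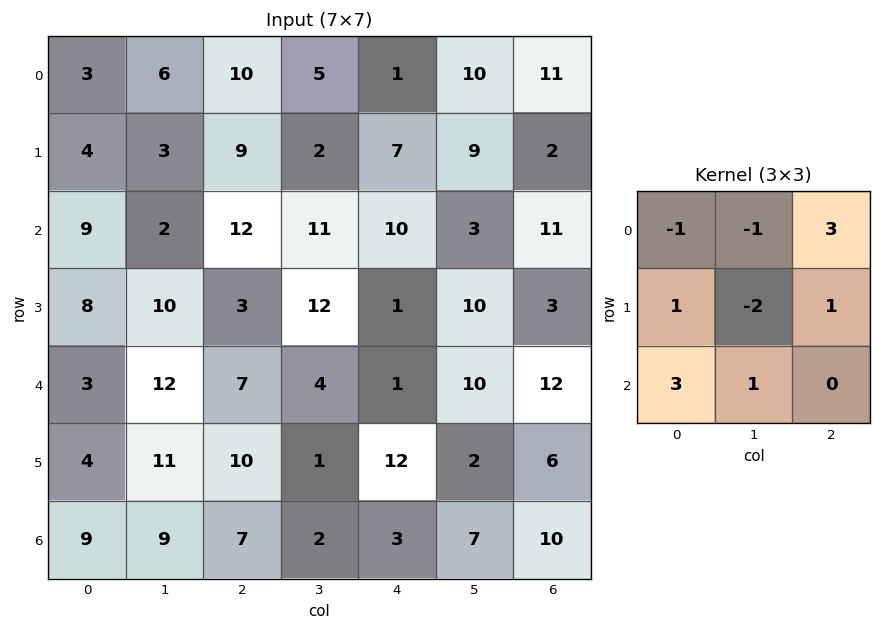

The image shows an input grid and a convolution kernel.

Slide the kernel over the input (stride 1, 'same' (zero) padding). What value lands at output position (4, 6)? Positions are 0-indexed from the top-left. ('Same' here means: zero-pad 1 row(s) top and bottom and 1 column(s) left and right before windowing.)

The receptive field on the zero-padded input at this output position is [10 3 0 / 10 12 0 / 2 6 0]. Elementwise product with the kernel and sum: 10·-1 + 3·-1 + 0·3 + 10·1 + 12·-2 + 0·1 + 2·3 + 6·1.

-15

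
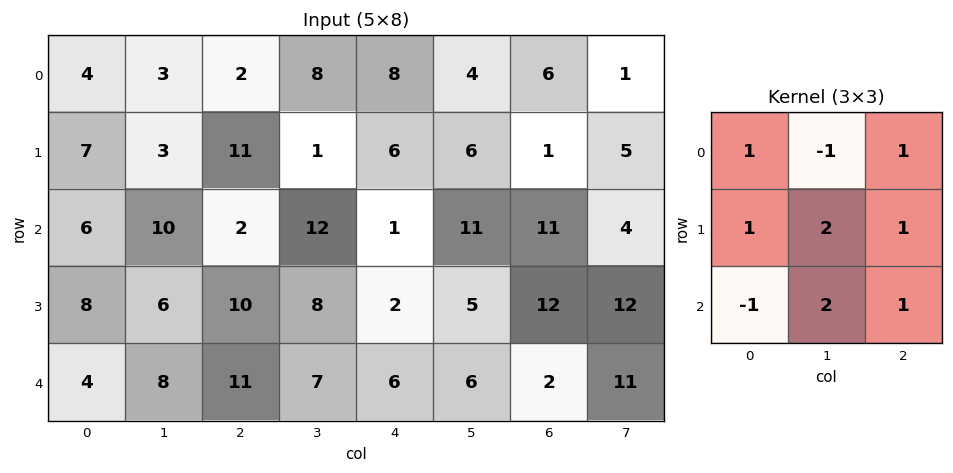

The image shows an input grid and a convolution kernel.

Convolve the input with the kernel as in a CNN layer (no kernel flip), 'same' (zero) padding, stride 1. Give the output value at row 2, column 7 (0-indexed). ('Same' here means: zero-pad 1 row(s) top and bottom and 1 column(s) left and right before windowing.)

The receptive field on the zero-padded input at this output position is [1 5 0 / 11 4 0 / 12 12 0]. Elementwise product with the kernel and sum: 1·1 + 5·-1 + 0·1 + 11·1 + 4·2 + 0·1 + 12·-1 + 12·2 + 0·1.

27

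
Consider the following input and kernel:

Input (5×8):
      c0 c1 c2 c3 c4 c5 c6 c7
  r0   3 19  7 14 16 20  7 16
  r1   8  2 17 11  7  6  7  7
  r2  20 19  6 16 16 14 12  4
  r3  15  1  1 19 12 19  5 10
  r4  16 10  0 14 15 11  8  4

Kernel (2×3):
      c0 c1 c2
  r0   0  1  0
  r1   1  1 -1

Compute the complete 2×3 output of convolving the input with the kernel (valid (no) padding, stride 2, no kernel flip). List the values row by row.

Output[0,0]: The receptive field on the input at this output position is [3 19 7 / 8 2 17]. Elementwise product with the kernel and sum: 19·1 + 8·1 + 2·1 + 17·-1.
Output[0,1]: The receptive field on the input at this output position is [7 14 16 / 17 11 7]. Elementwise product with the kernel and sum: 14·1 + 17·1 + 11·1 + 7·-1.

12 35 26
34 24 40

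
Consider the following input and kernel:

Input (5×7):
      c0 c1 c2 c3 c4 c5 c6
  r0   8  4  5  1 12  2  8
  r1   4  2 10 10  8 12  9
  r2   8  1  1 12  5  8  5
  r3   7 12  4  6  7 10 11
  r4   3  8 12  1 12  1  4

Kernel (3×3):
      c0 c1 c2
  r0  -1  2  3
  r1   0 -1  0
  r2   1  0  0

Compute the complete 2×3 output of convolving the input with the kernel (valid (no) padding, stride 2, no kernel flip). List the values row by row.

21 24 9
-12 44 28

Output[0,0]: The receptive field on the input at this output position is [8 4 5 / 4 2 10 / 8 1 1]. Elementwise product with the kernel and sum: 8·-1 + 4·2 + 5·3 + 2·-1 + 8·1.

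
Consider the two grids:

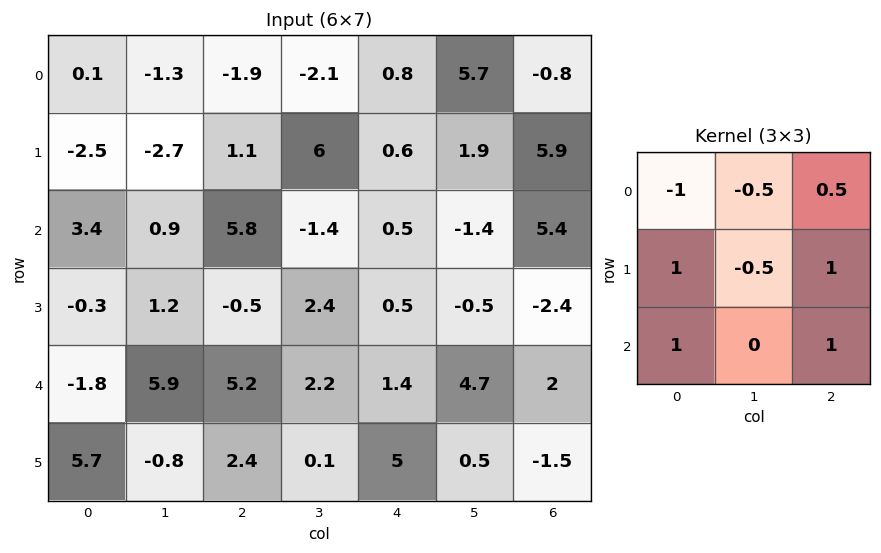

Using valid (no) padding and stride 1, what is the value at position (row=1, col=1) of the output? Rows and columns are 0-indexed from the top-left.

The receptive field on the input at this output position is [-2.7 1.1 6 / 0.9 5.8 -1.4 / 1.2 -0.5 2.4]. Elementwise product with the kernel and sum: -2.7·-1 + 1.1·-0.5 + 6·0.5 + 0.9·1 + 5.8·-0.5 + -1.4·1 + 1.2·1 + 2.4·1.

5.35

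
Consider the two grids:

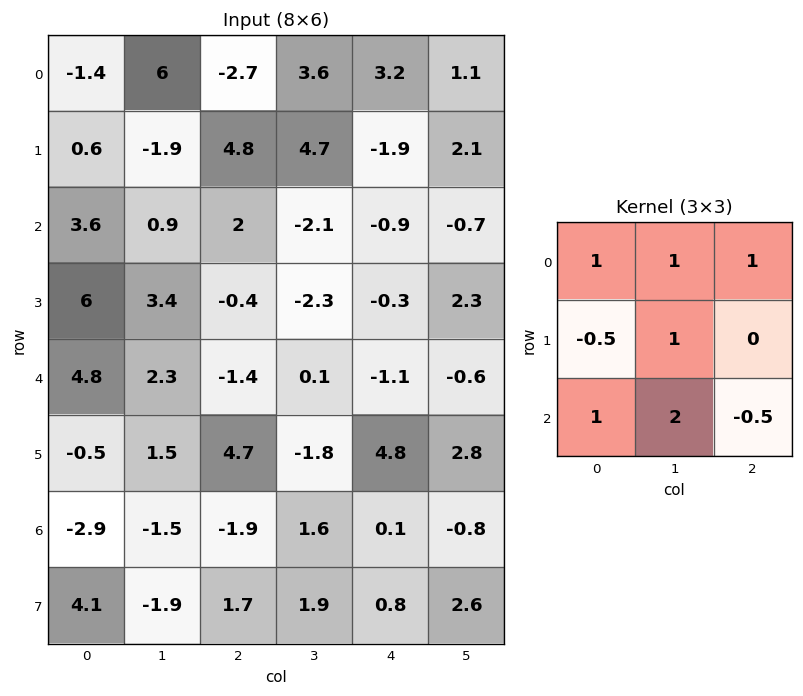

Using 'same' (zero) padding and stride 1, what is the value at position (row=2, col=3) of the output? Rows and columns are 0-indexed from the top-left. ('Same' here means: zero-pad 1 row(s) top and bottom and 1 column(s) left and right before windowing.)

The receptive field on the zero-padded input at this output position is [4.8 4.7 -1.9 / 2 -2.1 -0.9 / -0.4 -2.3 -0.3]. Elementwise product with the kernel and sum: 4.8·1 + 4.7·1 + -1.9·1 + 2·-0.5 + -2.1·1 + -0.4·1 + -2.3·2 + -0.3·-0.5.

-0.35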